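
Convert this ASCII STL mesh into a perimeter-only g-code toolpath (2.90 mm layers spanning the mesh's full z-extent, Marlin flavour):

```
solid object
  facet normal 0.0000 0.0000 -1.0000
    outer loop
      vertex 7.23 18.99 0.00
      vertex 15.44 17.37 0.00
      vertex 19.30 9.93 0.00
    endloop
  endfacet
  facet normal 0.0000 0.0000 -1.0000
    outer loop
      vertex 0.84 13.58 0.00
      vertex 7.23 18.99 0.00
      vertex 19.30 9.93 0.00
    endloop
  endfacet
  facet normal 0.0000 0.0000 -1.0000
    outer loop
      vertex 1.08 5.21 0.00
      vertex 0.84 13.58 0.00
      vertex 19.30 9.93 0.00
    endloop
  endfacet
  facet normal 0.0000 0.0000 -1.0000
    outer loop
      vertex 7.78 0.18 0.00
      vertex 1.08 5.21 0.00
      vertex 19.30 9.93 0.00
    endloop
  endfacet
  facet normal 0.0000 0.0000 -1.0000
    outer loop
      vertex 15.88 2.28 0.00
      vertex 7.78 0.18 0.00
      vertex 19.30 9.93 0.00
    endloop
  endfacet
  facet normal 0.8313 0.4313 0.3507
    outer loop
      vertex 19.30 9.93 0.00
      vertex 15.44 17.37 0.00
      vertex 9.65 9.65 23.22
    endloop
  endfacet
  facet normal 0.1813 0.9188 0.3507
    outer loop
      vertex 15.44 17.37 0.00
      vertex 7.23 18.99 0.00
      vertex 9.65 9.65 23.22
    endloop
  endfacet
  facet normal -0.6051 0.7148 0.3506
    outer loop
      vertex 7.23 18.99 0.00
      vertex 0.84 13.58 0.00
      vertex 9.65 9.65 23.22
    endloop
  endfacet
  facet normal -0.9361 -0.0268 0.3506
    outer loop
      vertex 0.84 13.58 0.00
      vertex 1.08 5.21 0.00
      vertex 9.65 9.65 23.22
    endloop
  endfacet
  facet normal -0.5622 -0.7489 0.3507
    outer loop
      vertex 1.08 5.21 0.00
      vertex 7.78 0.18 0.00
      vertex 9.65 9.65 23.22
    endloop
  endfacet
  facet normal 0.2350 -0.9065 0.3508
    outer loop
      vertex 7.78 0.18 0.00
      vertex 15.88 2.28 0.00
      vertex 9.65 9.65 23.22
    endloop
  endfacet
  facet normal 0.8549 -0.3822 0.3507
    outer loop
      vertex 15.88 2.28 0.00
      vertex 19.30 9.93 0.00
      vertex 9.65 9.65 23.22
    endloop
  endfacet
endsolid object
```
; perimeter-only toolpath
G21 ; units = mm
G90 ; absolute positioning
G28 ; home
; layer 1
G0 Z2.90
G0 X18.09 Y9.89
G1 X14.72 Y16.41
G1 X7.53 Y17.82
G1 X1.94 Y13.09
G1 X2.15 Y5.76
G1 X8.01 Y1.36
G1 X15.10 Y3.20
G1 X18.09 Y9.89
; layer 2
G0 Z5.80
G0 X16.89 Y9.86
G1 X13.99 Y15.44
G1 X7.84 Y16.66
G1 X3.04 Y12.60
G1 X3.22 Y6.32
G1 X8.25 Y2.55
G1 X14.32 Y4.12
G1 X16.89 Y9.86
; layer 3
G0 Z8.71
G0 X15.68 Y9.82
G1 X13.27 Y14.48
G1 X8.14 Y15.49
G1 X4.14 Y12.11
G1 X4.29 Y6.88
G1 X8.48 Y3.73
G1 X13.54 Y5.04
G1 X15.68 Y9.82
; layer 4
G0 Z11.61
G0 X14.48 Y9.79
G1 X12.54 Y13.51
G1 X8.44 Y14.32
G1 X5.25 Y11.62
G1 X5.37 Y7.43
G1 X8.71 Y4.92
G1 X12.77 Y5.96
G1 X14.48 Y9.79
; layer 5
G0 Z14.51
G0 X13.27 Y9.75
G1 X11.82 Y12.54
G1 X8.74 Y13.15
G1 X6.35 Y11.12
G1 X6.44 Y7.98
G1 X8.95 Y6.10
G1 X11.99 Y6.89
G1 X13.27 Y9.75
; layer 6
G0 Z17.41
G0 X12.06 Y9.72
G1 X11.10 Y11.58
G1 X9.05 Y11.98
G1 X7.45 Y10.63
G1 X7.51 Y8.54
G1 X9.18 Y7.28
G1 X11.21 Y7.81
G1 X12.06 Y9.72
; layer 7
G0 Z20.32
G0 X10.86 Y9.68
G1 X10.37 Y10.62
G1 X9.35 Y10.82
G1 X8.55 Y10.14
G1 X8.58 Y9.09
G1 X9.42 Y8.47
G1 X10.43 Y8.73
G1 X10.86 Y9.68
M2 ; end

The solid is a regular 7-sided pyramid, base circumscribed radius ≈ 9.65 mm, apex at z ≈ 23.2 mm. Slicing at Δz = 2.90 mm — 8 equal slices spanning the solid's height, so layer i sits at z = i·h/8 — gives 7 non-empty perimeters. Each is a 7-segment closed polygon; G0 lifts to the layer z and rapids to the start vertex, then G1 traces the edges. The cross-section shrinks linearly with z (the slice at the apex is degenerate and omitted).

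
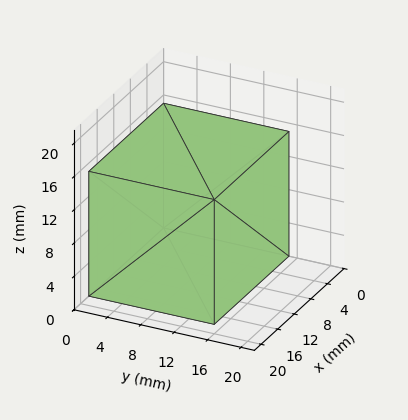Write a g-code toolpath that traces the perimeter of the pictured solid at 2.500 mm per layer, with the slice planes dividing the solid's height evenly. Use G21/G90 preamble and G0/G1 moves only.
Reading the render: the shape is a rectangular box, roughly 18 × 15 mm footprint and 15 mm tall (dimensions read to the nearest mm from the axis ticks). For the g-code, the solid's height is divided into equal slices at the stated Δz and each level perimeter traced with G1 moves after a G0 lift.

; perimeter-only toolpath
G21 ; units = mm
G90 ; absolute positioning
G28 ; home
; layer 1
G0 Z2.500
G0 X0.000 Y0.000
G1 X18.000 Y0.000
G1 X18.000 Y15.000
G1 X0.000 Y15.000
G1 X0.000 Y0.000
; layer 2
G0 Z5.000
G0 X0.000 Y0.000
G1 X18.000 Y0.000
G1 X18.000 Y15.000
G1 X0.000 Y15.000
G1 X0.000 Y0.000
; layer 3
G0 Z7.500
G0 X0.000 Y0.000
G1 X18.000 Y0.000
G1 X18.000 Y15.000
G1 X0.000 Y15.000
G1 X0.000 Y0.000
; layer 4
G0 Z10.000
G0 X0.000 Y0.000
G1 X18.000 Y0.000
G1 X18.000 Y15.000
G1 X0.000 Y15.000
G1 X0.000 Y0.000
; layer 5
G0 Z12.500
G0 X0.000 Y0.000
G1 X18.000 Y0.000
G1 X18.000 Y15.000
G1 X0.000 Y15.000
G1 X0.000 Y0.000
; layer 6
G0 Z15.000
G0 X0.000 Y0.000
G1 X18.000 Y0.000
G1 X18.000 Y15.000
G1 X0.000 Y15.000
G1 X0.000 Y0.000
M2 ; end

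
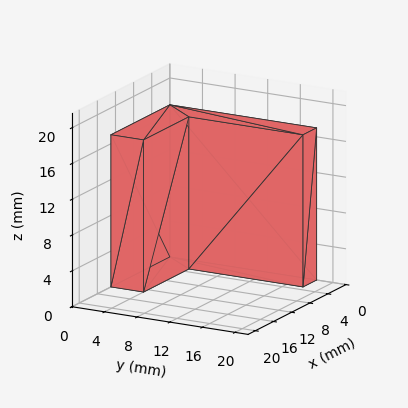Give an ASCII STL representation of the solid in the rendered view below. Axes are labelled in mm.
Reading the render: the shape is an L-shaped prism: outer 13 × 18 mm, arm thicknesses ≈ 4 mm (horizontal) and 3 mm (vertical), extruded 17 mm in z (dimensions read to the nearest mm from the axis ticks). For the STL, each face is triangulated and given an outward normal.

solid part
  facet normal 0.0000 0.0000 -1.0000
    outer loop
      vertex 13.00 4.00 0.00
      vertex 13.00 0.00 0.00
      vertex 0.00 0.00 0.00
    endloop
  endfacet
  facet normal 0.0000 0.0000 -1.0000
    outer loop
      vertex 3.00 4.00 0.00
      vertex 13.00 4.00 0.00
      vertex 0.00 0.00 0.00
    endloop
  endfacet
  facet normal 0.0000 0.0000 -1.0000
    outer loop
      vertex 3.00 18.00 0.00
      vertex 3.00 4.00 0.00
      vertex 0.00 0.00 0.00
    endloop
  endfacet
  facet normal 0.0000 0.0000 -1.0000
    outer loop
      vertex 0.00 18.00 0.00
      vertex 3.00 18.00 0.00
      vertex 0.00 0.00 0.00
    endloop
  endfacet
  facet normal 0.0000 0.0000 1.0000
    outer loop
      vertex 0.00 0.00 17.00
      vertex 13.00 0.00 17.00
      vertex 13.00 4.00 17.00
    endloop
  endfacet
  facet normal 0.0000 0.0000 1.0000
    outer loop
      vertex 0.00 0.00 17.00
      vertex 13.00 4.00 17.00
      vertex 3.00 4.00 17.00
    endloop
  endfacet
  facet normal 0.0000 0.0000 1.0000
    outer loop
      vertex 0.00 0.00 17.00
      vertex 3.00 4.00 17.00
      vertex 3.00 18.00 17.00
    endloop
  endfacet
  facet normal 0.0000 0.0000 1.0000
    outer loop
      vertex 0.00 0.00 17.00
      vertex 3.00 18.00 17.00
      vertex 0.00 18.00 17.00
    endloop
  endfacet
  facet normal 0.0000 -1.0000 0.0000
    outer loop
      vertex 0.00 0.00 0.00
      vertex 13.00 0.00 0.00
      vertex 13.00 0.00 17.00
    endloop
  endfacet
  facet normal 0.0000 -1.0000 0.0000
    outer loop
      vertex 0.00 0.00 0.00
      vertex 13.00 0.00 17.00
      vertex 0.00 0.00 17.00
    endloop
  endfacet
  facet normal 1.0000 0.0000 0.0000
    outer loop
      vertex 13.00 0.00 0.00
      vertex 13.00 4.00 0.00
      vertex 13.00 4.00 17.00
    endloop
  endfacet
  facet normal 1.0000 0.0000 0.0000
    outer loop
      vertex 13.00 0.00 0.00
      vertex 13.00 4.00 17.00
      vertex 13.00 0.00 17.00
    endloop
  endfacet
  facet normal 0.0000 1.0000 0.0000
    outer loop
      vertex 13.00 4.00 0.00
      vertex 3.00 4.00 0.00
      vertex 3.00 4.00 17.00
    endloop
  endfacet
  facet normal 0.0000 1.0000 0.0000
    outer loop
      vertex 13.00 4.00 0.00
      vertex 3.00 4.00 17.00
      vertex 13.00 4.00 17.00
    endloop
  endfacet
  facet normal 1.0000 0.0000 0.0000
    outer loop
      vertex 3.00 4.00 0.00
      vertex 3.00 18.00 0.00
      vertex 3.00 18.00 17.00
    endloop
  endfacet
  facet normal 1.0000 0.0000 0.0000
    outer loop
      vertex 3.00 4.00 0.00
      vertex 3.00 18.00 17.00
      vertex 3.00 4.00 17.00
    endloop
  endfacet
  facet normal 0.0000 1.0000 0.0000
    outer loop
      vertex 3.00 18.00 0.00
      vertex 0.00 18.00 0.00
      vertex 0.00 18.00 17.00
    endloop
  endfacet
  facet normal 0.0000 1.0000 0.0000
    outer loop
      vertex 3.00 18.00 0.00
      vertex 0.00 18.00 17.00
      vertex 3.00 18.00 17.00
    endloop
  endfacet
  facet normal -1.0000 0.0000 0.0000
    outer loop
      vertex 0.00 18.00 0.00
      vertex 0.00 0.00 0.00
      vertex 0.00 0.00 17.00
    endloop
  endfacet
  facet normal -1.0000 0.0000 0.0000
    outer loop
      vertex 0.00 18.00 0.00
      vertex 0.00 0.00 17.00
      vertex 0.00 18.00 17.00
    endloop
  endfacet
endsolid part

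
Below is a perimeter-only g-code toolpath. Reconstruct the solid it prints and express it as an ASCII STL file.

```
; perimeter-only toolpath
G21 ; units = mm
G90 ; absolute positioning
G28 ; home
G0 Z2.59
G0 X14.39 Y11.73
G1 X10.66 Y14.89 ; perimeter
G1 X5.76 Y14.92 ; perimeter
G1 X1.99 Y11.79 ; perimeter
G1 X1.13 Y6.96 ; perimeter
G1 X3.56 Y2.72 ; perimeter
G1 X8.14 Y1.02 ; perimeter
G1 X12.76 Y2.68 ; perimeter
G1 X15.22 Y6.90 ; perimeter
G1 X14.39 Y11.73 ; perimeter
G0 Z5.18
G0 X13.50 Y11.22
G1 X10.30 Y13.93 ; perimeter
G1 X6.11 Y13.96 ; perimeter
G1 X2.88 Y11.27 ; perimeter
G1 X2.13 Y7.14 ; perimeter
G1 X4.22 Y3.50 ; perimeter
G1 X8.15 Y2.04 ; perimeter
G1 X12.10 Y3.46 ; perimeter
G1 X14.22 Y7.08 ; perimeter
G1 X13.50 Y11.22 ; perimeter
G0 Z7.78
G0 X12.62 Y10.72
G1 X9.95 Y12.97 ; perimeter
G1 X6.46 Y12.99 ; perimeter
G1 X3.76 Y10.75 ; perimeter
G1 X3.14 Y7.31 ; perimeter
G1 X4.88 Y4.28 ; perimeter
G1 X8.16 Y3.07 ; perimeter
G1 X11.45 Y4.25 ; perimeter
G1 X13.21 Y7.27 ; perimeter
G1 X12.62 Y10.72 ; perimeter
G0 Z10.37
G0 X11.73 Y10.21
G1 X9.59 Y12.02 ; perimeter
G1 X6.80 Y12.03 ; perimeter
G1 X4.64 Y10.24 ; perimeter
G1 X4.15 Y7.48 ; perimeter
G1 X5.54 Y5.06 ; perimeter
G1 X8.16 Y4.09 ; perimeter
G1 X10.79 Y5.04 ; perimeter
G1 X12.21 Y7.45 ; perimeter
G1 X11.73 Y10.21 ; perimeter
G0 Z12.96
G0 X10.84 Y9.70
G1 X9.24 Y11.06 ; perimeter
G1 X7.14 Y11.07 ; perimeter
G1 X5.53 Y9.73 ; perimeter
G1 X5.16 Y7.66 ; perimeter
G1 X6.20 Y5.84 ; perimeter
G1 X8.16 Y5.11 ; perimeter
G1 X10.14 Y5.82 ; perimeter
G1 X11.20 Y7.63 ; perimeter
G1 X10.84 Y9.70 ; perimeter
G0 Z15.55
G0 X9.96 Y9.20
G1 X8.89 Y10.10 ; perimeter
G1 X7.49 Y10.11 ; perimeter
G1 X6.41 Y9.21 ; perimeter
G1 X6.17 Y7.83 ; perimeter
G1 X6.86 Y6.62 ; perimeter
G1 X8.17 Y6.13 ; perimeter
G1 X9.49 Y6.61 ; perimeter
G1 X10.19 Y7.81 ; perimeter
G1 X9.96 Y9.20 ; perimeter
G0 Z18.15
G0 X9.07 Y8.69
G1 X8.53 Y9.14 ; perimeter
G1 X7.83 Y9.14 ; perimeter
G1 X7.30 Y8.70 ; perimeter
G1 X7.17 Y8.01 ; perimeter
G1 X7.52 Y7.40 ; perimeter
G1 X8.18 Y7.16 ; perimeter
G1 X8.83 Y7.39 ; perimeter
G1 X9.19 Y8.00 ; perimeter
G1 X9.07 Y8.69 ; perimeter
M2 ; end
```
solid part
  facet normal 0.0000 0.0000 -1.0000
    outer loop
      vertex 5.42 15.88 0.00
      vertex 11.01 15.85 0.00
      vertex 15.28 12.24 0.00
    endloop
  endfacet
  facet normal 0.0000 0.0000 -1.0000
    outer loop
      vertex 1.11 12.30 0.00
      vertex 5.42 15.88 0.00
      vertex 15.28 12.24 0.00
    endloop
  endfacet
  facet normal 0.0000 0.0000 -1.0000
    outer loop
      vertex 0.12 6.79 0.00
      vertex 1.11 12.30 0.00
      vertex 15.28 12.24 0.00
    endloop
  endfacet
  facet normal 0.0000 0.0000 -1.0000
    outer loop
      vertex 2.90 1.94 0.00
      vertex 0.12 6.79 0.00
      vertex 15.28 12.24 0.00
    endloop
  endfacet
  facet normal 0.0000 0.0000 -1.0000
    outer loop
      vertex 8.14 0.00 0.00
      vertex 2.90 1.94 0.00
      vertex 15.28 12.24 0.00
    endloop
  endfacet
  facet normal 0.0000 0.0000 -1.0000
    outer loop
      vertex 13.41 1.89 0.00
      vertex 8.14 0.00 0.00
      vertex 15.28 12.24 0.00
    endloop
  endfacet
  facet normal 0.0000 0.0000 -1.0000
    outer loop
      vertex 16.23 6.72 0.00
      vertex 13.41 1.89 0.00
      vertex 15.28 12.24 0.00
    endloop
  endfacet
  facet normal 0.6054 0.7161 0.3474
    outer loop
      vertex 15.28 12.24 0.00
      vertex 11.01 15.85 0.00
      vertex 8.18 8.18 20.74
    endloop
  endfacet
  facet normal 0.0050 0.9377 0.3475
    outer loop
      vertex 11.01 15.85 0.00
      vertex 5.42 15.88 0.00
      vertex 8.18 8.18 20.74
    endloop
  endfacet
  facet normal -0.5991 0.7213 0.3475
    outer loop
      vertex 5.42 15.88 0.00
      vertex 1.11 12.30 0.00
      vertex 8.18 8.18 20.74
    endloop
  endfacet
  facet normal -0.9229 0.1658 0.3475
    outer loop
      vertex 1.11 12.30 0.00
      vertex 0.12 6.79 0.00
      vertex 8.18 8.18 20.74
    endloop
  endfacet
  facet normal -0.8135 -0.4663 0.3474
    outer loop
      vertex 0.12 6.79 0.00
      vertex 2.90 1.94 0.00
      vertex 8.18 8.18 20.74
    endloop
  endfacet
  facet normal -0.3256 -0.8794 0.3475
    outer loop
      vertex 2.90 1.94 0.00
      vertex 8.14 0.00 0.00
      vertex 8.18 8.18 20.74
    endloop
  endfacet
  facet normal 0.3165 -0.8826 0.3475
    outer loop
      vertex 8.14 0.00 0.00
      vertex 13.41 1.89 0.00
      vertex 8.18 8.18 20.74
    endloop
  endfacet
  facet normal 0.8097 -0.4728 0.3476
    outer loop
      vertex 13.41 1.89 0.00
      vertex 16.23 6.72 0.00
      vertex 8.18 8.18 20.74
    endloop
  endfacet
  facet normal 0.9241 0.1590 0.3475
    outer loop
      vertex 16.23 6.72 0.00
      vertex 15.28 12.24 0.00
      vertex 8.18 8.18 20.74
    endloop
  endfacet
endsolid part

The G0 Z moves step by Δz≈2.59 mm. The G1 loops shrink linearly with z, so the solid tapers from its base footprint up to z≈20.7. Closing with a flat bottom cap and the tapered top and triangulating gives 16 facets — a regular 9-sided pyramid, base circumscribed radius ≈ 8.18 mm, apex at z ≈ 20.7 mm.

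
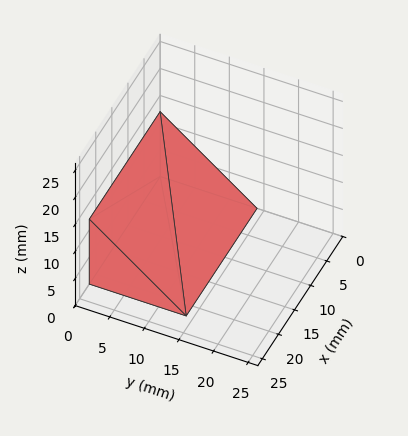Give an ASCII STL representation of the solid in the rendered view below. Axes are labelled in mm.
Reading the render: the shape is a wedge (ramp): 22 × 14 mm base, rising to 12 mm along the y=0 edge and sloping linearly to z=0 at y=14 (dimensions read to the nearest mm from the axis ticks). For the STL, each face is triangulated and given an outward normal.

solid part
  facet normal 0.0000 0.0000 -1.0000
    outer loop
      vertex 22.0 14.0 0.0
      vertex 22.0 0.0 0.0
      vertex 0.0 0.0 0.0
    endloop
  endfacet
  facet normal 0.0000 0.0000 -1.0000
    outer loop
      vertex 0.0 14.0 0.0
      vertex 22.0 14.0 0.0
      vertex 0.0 0.0 0.0
    endloop
  endfacet
  facet normal 0.0000 -1.0000 0.0000
    outer loop
      vertex 0.0 0.0 0.0
      vertex 22.0 0.0 0.0
      vertex 22.0 0.0 12.0
    endloop
  endfacet
  facet normal 0.0000 -1.0000 0.0000
    outer loop
      vertex 0.0 0.0 0.0
      vertex 22.0 0.0 12.0
      vertex 0.0 0.0 12.0
    endloop
  endfacet
  facet normal 0.0000 0.6508 0.7593
    outer loop
      vertex 0.0 0.0 12.0
      vertex 22.0 0.0 12.0
      vertex 22.0 14.0 0.0
    endloop
  endfacet
  facet normal 0.0000 0.6508 0.7593
    outer loop
      vertex 0.0 0.0 12.0
      vertex 22.0 14.0 0.0
      vertex 0.0 14.0 0.0
    endloop
  endfacet
  facet normal -1.0000 0.0000 0.0000
    outer loop
      vertex 0.0 0.0 12.0
      vertex 0.0 14.0 0.0
      vertex 0.0 0.0 0.0
    endloop
  endfacet
  facet normal 1.0000 0.0000 0.0000
    outer loop
      vertex 22.0 0.0 0.0
      vertex 22.0 14.0 0.0
      vertex 22.0 0.0 12.0
    endloop
  endfacet
endsolid part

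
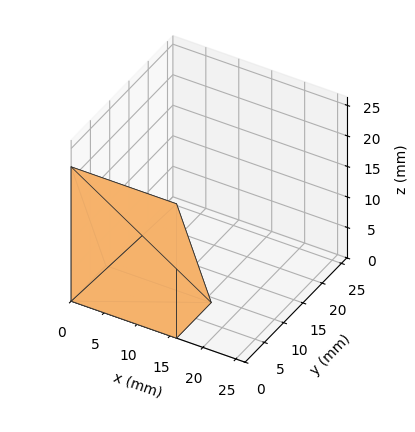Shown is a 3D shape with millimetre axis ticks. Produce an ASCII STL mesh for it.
Reading the render: the shape is a wedge (ramp): 16 × 9 mm base, rising to 22 mm along the y=0 edge and sloping linearly to z=0 at y=9 (dimensions read to the nearest mm from the axis ticks). For the STL, each face is triangulated and given an outward normal.

solid part
  facet normal 0.0000 0.0000 -1.0000
    outer loop
      vertex 16.00 9.00 0.00
      vertex 16.00 0.00 0.00
      vertex 0.00 0.00 0.00
    endloop
  endfacet
  facet normal 0.0000 0.0000 -1.0000
    outer loop
      vertex 0.00 9.00 0.00
      vertex 16.00 9.00 0.00
      vertex 0.00 0.00 0.00
    endloop
  endfacet
  facet normal 0.0000 -1.0000 0.0000
    outer loop
      vertex 0.00 0.00 0.00
      vertex 16.00 0.00 0.00
      vertex 16.00 0.00 22.00
    endloop
  endfacet
  facet normal 0.0000 -1.0000 0.0000
    outer loop
      vertex 0.00 0.00 0.00
      vertex 16.00 0.00 22.00
      vertex 0.00 0.00 22.00
    endloop
  endfacet
  facet normal 0.0000 0.9255 0.3786
    outer loop
      vertex 0.00 0.00 22.00
      vertex 16.00 0.00 22.00
      vertex 16.00 9.00 0.00
    endloop
  endfacet
  facet normal 0.0000 0.9255 0.3786
    outer loop
      vertex 0.00 0.00 22.00
      vertex 16.00 9.00 0.00
      vertex 0.00 9.00 0.00
    endloop
  endfacet
  facet normal -1.0000 0.0000 0.0000
    outer loop
      vertex 0.00 0.00 22.00
      vertex 0.00 9.00 0.00
      vertex 0.00 0.00 0.00
    endloop
  endfacet
  facet normal 1.0000 0.0000 0.0000
    outer loop
      vertex 16.00 0.00 0.00
      vertex 16.00 9.00 0.00
      vertex 16.00 0.00 22.00
    endloop
  endfacet
endsolid part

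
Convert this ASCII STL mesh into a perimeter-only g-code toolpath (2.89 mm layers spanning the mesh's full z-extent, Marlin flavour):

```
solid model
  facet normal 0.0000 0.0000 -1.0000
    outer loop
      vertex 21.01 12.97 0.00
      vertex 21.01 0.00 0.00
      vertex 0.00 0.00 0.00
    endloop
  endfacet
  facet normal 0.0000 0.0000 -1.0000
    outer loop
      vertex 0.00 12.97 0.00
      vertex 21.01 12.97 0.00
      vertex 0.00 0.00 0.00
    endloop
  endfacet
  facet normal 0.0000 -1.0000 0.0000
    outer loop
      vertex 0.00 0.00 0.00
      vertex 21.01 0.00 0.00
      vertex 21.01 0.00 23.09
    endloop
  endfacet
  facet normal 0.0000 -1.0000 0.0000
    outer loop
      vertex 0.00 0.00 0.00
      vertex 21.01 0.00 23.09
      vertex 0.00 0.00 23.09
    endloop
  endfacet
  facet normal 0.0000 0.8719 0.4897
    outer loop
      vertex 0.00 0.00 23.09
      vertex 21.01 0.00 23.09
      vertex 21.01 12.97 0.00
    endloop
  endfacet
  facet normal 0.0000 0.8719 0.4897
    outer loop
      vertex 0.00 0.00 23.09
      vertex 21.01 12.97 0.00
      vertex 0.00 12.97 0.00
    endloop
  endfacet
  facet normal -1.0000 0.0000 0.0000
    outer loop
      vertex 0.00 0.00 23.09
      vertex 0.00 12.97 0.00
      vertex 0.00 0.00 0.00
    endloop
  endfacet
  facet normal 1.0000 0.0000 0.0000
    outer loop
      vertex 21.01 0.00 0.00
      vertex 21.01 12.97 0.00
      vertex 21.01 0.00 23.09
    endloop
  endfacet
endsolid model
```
; perimeter-only toolpath
G21 ; units = mm
G90 ; absolute positioning
G28 ; home
; layer 1
G0 Z2.89
G0 X0.00 Y0.00
G1 X21.01 Y0.00
G1 X21.01 Y11.35
G1 X0.00 Y11.35
G1 X0.00 Y0.00
; layer 2
G0 Z5.77
G0 X0.00 Y0.00
G1 X21.01 Y0.00
G1 X21.01 Y9.73
G1 X0.00 Y9.73
G1 X0.00 Y0.00
; layer 3
G0 Z8.66
G0 X0.00 Y0.00
G1 X21.01 Y0.00
G1 X21.01 Y8.11
G1 X0.00 Y8.11
G1 X0.00 Y0.00
; layer 4
G0 Z11.54
G0 X0.00 Y0.00
G1 X21.01 Y0.00
G1 X21.01 Y6.49
G1 X0.00 Y6.49
G1 X0.00 Y0.00
; layer 5
G0 Z14.43
G0 X0.00 Y0.00
G1 X21.01 Y0.00
G1 X21.01 Y4.86
G1 X0.00 Y4.86
G1 X0.00 Y0.00
; layer 6
G0 Z17.32
G0 X0.00 Y0.00
G1 X21.01 Y0.00
G1 X21.01 Y3.24
G1 X0.00 Y3.24
G1 X0.00 Y0.00
; layer 7
G0 Z20.20
G0 X0.00 Y0.00
G1 X21.01 Y0.00
G1 X21.01 Y1.62
G1 X0.00 Y1.62
G1 X0.00 Y0.00
M2 ; end

The solid is a wedge (ramp): 21 × 13 mm base, rising to 23.1 mm along the y=0 edge and sloping linearly to z=0 at y=13. Slicing at Δz = 2.89 mm — 8 equal slices spanning the solid's height, so layer i sits at z = i·h/8 — gives 7 non-empty perimeters. Each is a 4-segment closed polygon; G0 lifts to the layer z and rapids to the start vertex, then G1 traces the edges. The cross-section shrinks linearly with z (the slice at the apex is degenerate and omitted).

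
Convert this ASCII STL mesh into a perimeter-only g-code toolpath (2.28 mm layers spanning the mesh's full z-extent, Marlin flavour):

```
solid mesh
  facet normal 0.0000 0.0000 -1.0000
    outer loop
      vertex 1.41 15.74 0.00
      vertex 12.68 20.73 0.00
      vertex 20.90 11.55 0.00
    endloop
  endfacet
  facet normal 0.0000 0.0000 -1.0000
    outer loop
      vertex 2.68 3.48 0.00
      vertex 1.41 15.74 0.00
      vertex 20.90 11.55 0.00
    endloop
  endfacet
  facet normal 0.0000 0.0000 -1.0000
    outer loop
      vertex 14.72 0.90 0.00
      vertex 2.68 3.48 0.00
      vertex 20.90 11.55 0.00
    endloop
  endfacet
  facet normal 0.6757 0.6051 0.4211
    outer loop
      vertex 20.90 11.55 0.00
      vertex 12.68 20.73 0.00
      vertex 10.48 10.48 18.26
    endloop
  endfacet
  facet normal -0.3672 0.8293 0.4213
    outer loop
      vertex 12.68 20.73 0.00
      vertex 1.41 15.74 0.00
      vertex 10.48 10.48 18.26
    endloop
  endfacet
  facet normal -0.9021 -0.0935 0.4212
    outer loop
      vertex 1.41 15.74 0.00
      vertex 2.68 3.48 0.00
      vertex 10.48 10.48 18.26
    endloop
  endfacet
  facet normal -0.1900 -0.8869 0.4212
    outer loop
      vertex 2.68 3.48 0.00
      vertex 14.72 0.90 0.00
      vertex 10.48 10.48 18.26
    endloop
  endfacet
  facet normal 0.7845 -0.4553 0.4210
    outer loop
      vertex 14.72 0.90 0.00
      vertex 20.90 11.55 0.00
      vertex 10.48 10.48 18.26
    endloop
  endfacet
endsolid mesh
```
; perimeter-only toolpath
G21 ; units = mm
G90 ; absolute positioning
G28 ; home
; layer 1
G0 Z2.28
G0 X19.60 Y11.42
G1 X12.40 Y19.45
G1 X2.54 Y15.08
G1 X3.66 Y4.36
G1 X14.19 Y2.10
G1 X19.60 Y11.42
; layer 2
G0 Z4.57
G0 X18.29 Y11.28
G1 X12.13 Y18.17
G1 X3.68 Y14.43
G1 X4.63 Y5.23
G1 X13.66 Y3.29
G1 X18.29 Y11.28
; layer 3
G0 Z6.85
G0 X16.99 Y11.15
G1 X11.86 Y16.89
G1 X4.81 Y13.77
G1 X5.61 Y6.11
G1 X13.13 Y4.49
G1 X16.99 Y11.15
; layer 4
G0 Z9.13
G0 X15.69 Y11.02
G1 X11.58 Y15.61
G1 X5.95 Y13.11
G1 X6.58 Y6.98
G1 X12.60 Y5.69
G1 X15.69 Y11.02
; layer 5
G0 Z11.41
G0 X14.39 Y10.88
G1 X11.30 Y14.32
G1 X7.08 Y12.45
G1 X7.56 Y7.86
G1 X12.07 Y6.89
G1 X14.39 Y10.88
; layer 6
G0 Z13.70
G0 X13.09 Y10.75
G1 X11.03 Y13.04
G1 X8.21 Y11.79
G1 X8.53 Y8.73
G1 X11.54 Y8.09
G1 X13.09 Y10.75
; layer 7
G0 Z15.98
G0 X11.78 Y10.61
G1 X10.75 Y11.76
G1 X9.35 Y11.14
G1 X9.51 Y9.61
G1 X11.01 Y9.28
G1 X11.78 Y10.61
M2 ; end

The solid is a regular 5-sided pyramid, base circumscribed radius ≈ 10.5 mm, apex at z ≈ 18.3 mm. Slicing at Δz = 2.28 mm — 8 equal slices spanning the solid's height, so layer i sits at z = i·h/8 — gives 7 non-empty perimeters. Each is a 5-segment closed polygon; G0 lifts to the layer z and rapids to the start vertex, then G1 traces the edges. The cross-section shrinks linearly with z (the slice at the apex is degenerate and omitted).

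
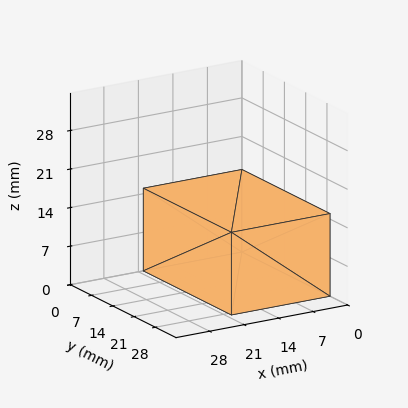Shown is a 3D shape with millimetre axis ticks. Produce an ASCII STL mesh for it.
Reading the render: the shape is a rectangular box, roughly 20 × 29 mm footprint and 15 mm tall (dimensions read to the nearest mm from the axis ticks). For the STL, each face is triangulated and given an outward normal.

solid part
  facet normal 0.0000 0.0000 -1.0000
    outer loop
      vertex 20.000 29.000 0.000
      vertex 20.000 0.000 0.000
      vertex 0.000 0.000 0.000
    endloop
  endfacet
  facet normal 0.0000 0.0000 -1.0000
    outer loop
      vertex 0.000 29.000 0.000
      vertex 20.000 29.000 0.000
      vertex 0.000 0.000 0.000
    endloop
  endfacet
  facet normal 0.0000 0.0000 1.0000
    outer loop
      vertex 0.000 0.000 15.000
      vertex 20.000 0.000 15.000
      vertex 20.000 29.000 15.000
    endloop
  endfacet
  facet normal 0.0000 0.0000 1.0000
    outer loop
      vertex 0.000 0.000 15.000
      vertex 20.000 29.000 15.000
      vertex 0.000 29.000 15.000
    endloop
  endfacet
  facet normal 0.0000 -1.0000 0.0000
    outer loop
      vertex 0.000 0.000 0.000
      vertex 20.000 0.000 0.000
      vertex 20.000 0.000 15.000
    endloop
  endfacet
  facet normal 0.0000 -1.0000 0.0000
    outer loop
      vertex 0.000 0.000 0.000
      vertex 20.000 0.000 15.000
      vertex 0.000 0.000 15.000
    endloop
  endfacet
  facet normal 0.0000 1.0000 0.0000
    outer loop
      vertex 20.000 29.000 15.000
      vertex 20.000 29.000 0.000
      vertex 0.000 29.000 0.000
    endloop
  endfacet
  facet normal 0.0000 1.0000 0.0000
    outer loop
      vertex 0.000 29.000 15.000
      vertex 20.000 29.000 15.000
      vertex 0.000 29.000 0.000
    endloop
  endfacet
  facet normal -1.0000 0.0000 0.0000
    outer loop
      vertex 0.000 29.000 15.000
      vertex 0.000 29.000 0.000
      vertex 0.000 0.000 0.000
    endloop
  endfacet
  facet normal -1.0000 0.0000 0.0000
    outer loop
      vertex 0.000 0.000 15.000
      vertex 0.000 29.000 15.000
      vertex 0.000 0.000 0.000
    endloop
  endfacet
  facet normal 1.0000 0.0000 0.0000
    outer loop
      vertex 20.000 0.000 0.000
      vertex 20.000 29.000 0.000
      vertex 20.000 29.000 15.000
    endloop
  endfacet
  facet normal 1.0000 0.0000 0.0000
    outer loop
      vertex 20.000 0.000 0.000
      vertex 20.000 29.000 15.000
      vertex 20.000 0.000 15.000
    endloop
  endfacet
endsolid part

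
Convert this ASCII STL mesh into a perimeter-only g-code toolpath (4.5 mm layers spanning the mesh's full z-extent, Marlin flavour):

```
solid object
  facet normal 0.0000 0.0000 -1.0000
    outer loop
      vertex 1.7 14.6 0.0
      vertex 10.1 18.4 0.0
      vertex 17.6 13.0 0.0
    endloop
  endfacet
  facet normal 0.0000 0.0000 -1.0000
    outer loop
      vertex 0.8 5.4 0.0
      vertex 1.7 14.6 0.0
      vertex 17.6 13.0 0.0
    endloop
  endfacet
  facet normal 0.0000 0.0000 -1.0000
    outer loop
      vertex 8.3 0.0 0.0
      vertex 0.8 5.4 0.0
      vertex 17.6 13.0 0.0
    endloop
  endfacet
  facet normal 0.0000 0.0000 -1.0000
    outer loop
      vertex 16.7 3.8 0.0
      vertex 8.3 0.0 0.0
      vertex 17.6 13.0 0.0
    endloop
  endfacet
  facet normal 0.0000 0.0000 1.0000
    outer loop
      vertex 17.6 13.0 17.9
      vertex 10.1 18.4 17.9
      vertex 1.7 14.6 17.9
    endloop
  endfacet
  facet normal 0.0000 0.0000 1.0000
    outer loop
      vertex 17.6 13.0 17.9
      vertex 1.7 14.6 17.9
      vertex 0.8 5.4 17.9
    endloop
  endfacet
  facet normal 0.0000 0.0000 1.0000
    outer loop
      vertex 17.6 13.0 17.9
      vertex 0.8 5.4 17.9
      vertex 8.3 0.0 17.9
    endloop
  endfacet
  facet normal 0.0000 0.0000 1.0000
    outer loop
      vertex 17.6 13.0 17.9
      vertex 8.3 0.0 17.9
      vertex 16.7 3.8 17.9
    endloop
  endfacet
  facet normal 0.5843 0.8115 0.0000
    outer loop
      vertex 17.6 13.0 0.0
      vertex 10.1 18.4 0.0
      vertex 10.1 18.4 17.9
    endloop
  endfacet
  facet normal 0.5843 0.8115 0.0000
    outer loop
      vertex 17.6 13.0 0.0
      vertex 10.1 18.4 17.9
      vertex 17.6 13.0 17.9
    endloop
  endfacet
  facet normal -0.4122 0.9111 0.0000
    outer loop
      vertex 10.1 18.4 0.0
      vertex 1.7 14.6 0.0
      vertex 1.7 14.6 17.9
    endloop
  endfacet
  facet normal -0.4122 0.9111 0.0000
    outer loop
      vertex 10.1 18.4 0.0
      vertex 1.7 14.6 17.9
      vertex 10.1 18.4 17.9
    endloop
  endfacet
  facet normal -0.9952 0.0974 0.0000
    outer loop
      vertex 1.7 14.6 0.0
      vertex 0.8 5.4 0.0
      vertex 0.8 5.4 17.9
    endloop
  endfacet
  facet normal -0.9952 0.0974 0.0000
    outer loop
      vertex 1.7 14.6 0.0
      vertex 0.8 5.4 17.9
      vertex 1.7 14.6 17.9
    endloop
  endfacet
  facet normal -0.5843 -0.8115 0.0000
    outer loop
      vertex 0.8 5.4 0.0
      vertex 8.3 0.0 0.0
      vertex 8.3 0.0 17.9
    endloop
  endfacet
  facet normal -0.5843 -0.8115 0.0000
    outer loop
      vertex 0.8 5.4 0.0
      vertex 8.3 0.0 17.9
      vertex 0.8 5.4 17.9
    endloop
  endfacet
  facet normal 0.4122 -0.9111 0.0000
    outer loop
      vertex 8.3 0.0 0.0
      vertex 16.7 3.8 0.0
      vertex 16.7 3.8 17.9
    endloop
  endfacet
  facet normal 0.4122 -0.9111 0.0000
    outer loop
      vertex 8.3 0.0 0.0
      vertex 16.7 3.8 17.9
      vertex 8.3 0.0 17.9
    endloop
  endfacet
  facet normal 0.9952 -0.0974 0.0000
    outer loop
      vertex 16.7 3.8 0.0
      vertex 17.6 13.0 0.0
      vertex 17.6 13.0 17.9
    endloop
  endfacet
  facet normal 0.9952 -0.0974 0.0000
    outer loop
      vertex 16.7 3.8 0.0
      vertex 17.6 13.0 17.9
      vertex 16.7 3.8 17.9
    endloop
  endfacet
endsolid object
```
; perimeter-only toolpath
G21 ; units = mm
G90 ; absolute positioning
G28 ; home
; layer 1
G0 Z4.5
G0 X17.6 Y13.0
G1 X10.1 Y18.4
G1 X1.7 Y14.6
G1 X0.8 Y5.4
G1 X8.3 Y0.0
G1 X16.7 Y3.8
G1 X17.6 Y13.0
; layer 2
G0 Z8.9
G0 X17.6 Y13.0
G1 X10.1 Y18.4
G1 X1.7 Y14.6
G1 X0.8 Y5.4
G1 X8.3 Y0.0
G1 X16.7 Y3.8
G1 X17.6 Y13.0
; layer 3
G0 Z13.4
G0 X17.6 Y13.0
G1 X10.1 Y18.4
G1 X1.7 Y14.6
G1 X0.8 Y5.4
G1 X8.3 Y0.0
G1 X16.7 Y3.8
G1 X17.6 Y13.0
; layer 4
G0 Z17.9
G0 X17.6 Y13.0
G1 X10.1 Y18.4
G1 X1.7 Y14.6
G1 X0.8 Y5.4
G1 X8.3 Y0.0
G1 X16.7 Y3.8
G1 X17.6 Y13.0
M2 ; end

The solid is a regular 6-sided prism (a cylinder approximated with 6 flat sides), circumscribed radius ≈ 9.2 mm, height ≈ 17.9 mm. Slicing at Δz = 4.5 mm — 4 equal slices spanning the solid's height, so layer i sits at z = i·h/4 — gives 4 non-empty perimeters. Each is a 6-segment closed polygon; G0 lifts to the layer z and rapids to the start vertex, then G1 traces the edges.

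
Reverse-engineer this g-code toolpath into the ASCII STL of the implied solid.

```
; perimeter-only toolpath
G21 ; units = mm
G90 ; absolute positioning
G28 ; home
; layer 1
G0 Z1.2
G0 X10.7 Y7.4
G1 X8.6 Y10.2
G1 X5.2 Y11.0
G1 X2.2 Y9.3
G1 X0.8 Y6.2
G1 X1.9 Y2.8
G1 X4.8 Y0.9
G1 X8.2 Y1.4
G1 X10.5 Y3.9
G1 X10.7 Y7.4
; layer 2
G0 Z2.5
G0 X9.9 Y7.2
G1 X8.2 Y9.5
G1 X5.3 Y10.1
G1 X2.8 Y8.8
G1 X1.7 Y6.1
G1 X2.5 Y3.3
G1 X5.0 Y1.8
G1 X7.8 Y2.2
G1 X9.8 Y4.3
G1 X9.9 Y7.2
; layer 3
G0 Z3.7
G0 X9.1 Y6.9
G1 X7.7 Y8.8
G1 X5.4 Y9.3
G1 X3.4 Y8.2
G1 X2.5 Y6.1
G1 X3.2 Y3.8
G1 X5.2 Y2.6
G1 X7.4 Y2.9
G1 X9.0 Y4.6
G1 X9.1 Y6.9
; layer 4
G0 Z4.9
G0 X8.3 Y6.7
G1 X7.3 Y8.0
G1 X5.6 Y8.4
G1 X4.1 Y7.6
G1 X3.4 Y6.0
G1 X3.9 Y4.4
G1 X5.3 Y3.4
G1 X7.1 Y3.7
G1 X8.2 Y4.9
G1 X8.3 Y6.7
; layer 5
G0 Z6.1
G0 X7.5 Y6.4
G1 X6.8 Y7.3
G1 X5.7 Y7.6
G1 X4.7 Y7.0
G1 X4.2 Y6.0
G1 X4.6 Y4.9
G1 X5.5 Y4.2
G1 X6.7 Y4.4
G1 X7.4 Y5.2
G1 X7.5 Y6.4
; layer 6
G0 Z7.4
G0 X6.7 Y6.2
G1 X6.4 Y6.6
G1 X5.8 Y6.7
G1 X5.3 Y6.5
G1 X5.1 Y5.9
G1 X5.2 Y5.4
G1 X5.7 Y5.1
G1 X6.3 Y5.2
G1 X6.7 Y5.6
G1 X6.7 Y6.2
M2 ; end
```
solid part
  facet normal 0.0000 0.0000 -1.0000
    outer loop
      vertex 5.1 11.8 0.0
      vertex 9.1 10.9 0.0
      vertex 11.5 7.7 0.0
    endloop
  endfacet
  facet normal 0.0000 0.0000 -1.0000
    outer loop
      vertex 1.6 9.9 0.0
      vertex 5.1 11.8 0.0
      vertex 11.5 7.7 0.0
    endloop
  endfacet
  facet normal 0.0000 0.0000 -1.0000
    outer loop
      vertex 0.0 6.2 0.0
      vertex 1.6 9.9 0.0
      vertex 11.5 7.7 0.0
    endloop
  endfacet
  facet normal 0.0000 0.0000 -1.0000
    outer loop
      vertex 1.2 2.3 0.0
      vertex 0.0 6.2 0.0
      vertex 11.5 7.7 0.0
    endloop
  endfacet
  facet normal 0.0000 0.0000 -1.0000
    outer loop
      vertex 4.6 0.1 0.0
      vertex 1.2 2.3 0.0
      vertex 11.5 7.7 0.0
    endloop
  endfacet
  facet normal 0.0000 0.0000 -1.0000
    outer loop
      vertex 8.6 0.7 0.0
      vertex 4.6 0.1 0.0
      vertex 11.5 7.7 0.0
    endloop
  endfacet
  facet normal 0.0000 0.0000 -1.0000
    outer loop
      vertex 11.3 3.6 0.0
      vertex 8.6 0.7 0.0
      vertex 11.5 7.7 0.0
    endloop
  endfacet
  facet normal 0.6718 0.5039 0.5429
    outer loop
      vertex 11.5 7.7 0.0
      vertex 9.1 10.9 0.0
      vertex 5.9 5.9 8.6
    endloop
  endfacet
  facet normal 0.1841 0.8184 0.5443
    outer loop
      vertex 9.1 10.9 0.0
      vertex 5.1 11.8 0.0
      vertex 5.9 5.9 8.6
    endloop
  endfacet
  facet normal -0.4005 0.7378 0.5434
    outer loop
      vertex 5.1 11.8 0.0
      vertex 1.6 9.9 0.0
      vertex 5.9 5.9 8.6
    endloop
  endfacet
  facet normal -0.7718 0.3338 0.5412
    outer loop
      vertex 1.6 9.9 0.0
      vertex 0.0 6.2 0.0
      vertex 5.9 5.9 8.6
    endloop
  endfacet
  facet normal -0.8030 -0.2471 0.5423
    outer loop
      vertex 0.0 6.2 0.0
      vertex 1.2 2.3 0.0
      vertex 5.9 5.9 8.6
    endloop
  endfacet
  facet normal -0.4558 -0.7045 0.5440
    outer loop
      vertex 1.2 2.3 0.0
      vertex 4.6 0.1 0.0
      vertex 5.9 5.9 8.6
    endloop
  endfacet
  facet normal 0.1247 -0.8312 0.5418
    outer loop
      vertex 4.6 0.1 0.0
      vertex 8.6 0.7 0.0
      vertex 5.9 5.9 8.6
    endloop
  endfacet
  facet normal 0.6159 -0.5735 0.5401
    outer loop
      vertex 8.6 0.7 0.0
      vertex 11.3 3.6 0.0
      vertex 5.9 5.9 8.6
    endloop
  endfacet
  facet normal 0.8412 -0.0410 0.5392
    outer loop
      vertex 11.3 3.6 0.0
      vertex 11.5 7.7 0.0
      vertex 5.9 5.9 8.6
    endloop
  endfacet
endsolid part

The G0 Z moves step by Δz≈1.2 mm. The G1 loops shrink linearly with z, so the solid tapers from its base footprint up to z≈8.6. Closing with a flat bottom cap and the tapered top and triangulating gives 16 facets — a regular 9-sided pyramid, base circumscribed radius ≈ 5.9 mm, apex at z ≈ 8.6 mm.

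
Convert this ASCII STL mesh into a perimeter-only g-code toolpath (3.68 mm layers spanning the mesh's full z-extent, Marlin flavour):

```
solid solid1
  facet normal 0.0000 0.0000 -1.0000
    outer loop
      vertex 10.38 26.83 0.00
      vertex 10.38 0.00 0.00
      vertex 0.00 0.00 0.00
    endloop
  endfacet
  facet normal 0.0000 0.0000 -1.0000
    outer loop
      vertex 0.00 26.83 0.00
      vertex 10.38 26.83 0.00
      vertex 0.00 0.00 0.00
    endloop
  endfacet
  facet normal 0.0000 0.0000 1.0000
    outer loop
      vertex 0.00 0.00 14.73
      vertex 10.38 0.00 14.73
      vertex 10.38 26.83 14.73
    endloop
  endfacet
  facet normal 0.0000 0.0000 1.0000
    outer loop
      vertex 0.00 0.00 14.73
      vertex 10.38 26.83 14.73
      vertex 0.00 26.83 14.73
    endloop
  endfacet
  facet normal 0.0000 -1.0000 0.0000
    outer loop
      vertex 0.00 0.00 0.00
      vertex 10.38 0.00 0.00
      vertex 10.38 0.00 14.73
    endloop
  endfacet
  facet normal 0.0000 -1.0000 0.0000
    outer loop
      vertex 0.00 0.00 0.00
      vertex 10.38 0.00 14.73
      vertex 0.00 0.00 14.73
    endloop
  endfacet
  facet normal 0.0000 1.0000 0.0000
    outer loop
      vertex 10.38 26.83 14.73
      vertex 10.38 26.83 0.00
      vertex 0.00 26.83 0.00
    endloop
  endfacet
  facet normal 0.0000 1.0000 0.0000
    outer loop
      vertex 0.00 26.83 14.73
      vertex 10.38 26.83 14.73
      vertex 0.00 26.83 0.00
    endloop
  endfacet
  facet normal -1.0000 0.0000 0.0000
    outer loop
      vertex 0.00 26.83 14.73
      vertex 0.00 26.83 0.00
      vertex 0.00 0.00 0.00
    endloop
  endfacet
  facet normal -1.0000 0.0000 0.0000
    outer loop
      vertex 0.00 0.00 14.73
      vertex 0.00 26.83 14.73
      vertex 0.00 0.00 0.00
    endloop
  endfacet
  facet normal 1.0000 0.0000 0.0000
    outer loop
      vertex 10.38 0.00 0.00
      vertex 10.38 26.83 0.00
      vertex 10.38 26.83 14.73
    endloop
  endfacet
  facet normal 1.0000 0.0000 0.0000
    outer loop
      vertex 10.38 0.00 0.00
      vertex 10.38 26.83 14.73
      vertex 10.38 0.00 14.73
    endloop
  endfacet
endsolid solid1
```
; perimeter-only toolpath
G21 ; units = mm
G90 ; absolute positioning
G28 ; home
; layer 1
G0 Z3.68
G0 X0.00 Y0.00
G1 X10.38 Y0.00
G1 X10.38 Y26.83
G1 X0.00 Y26.83
G1 X0.00 Y0.00
; layer 2
G0 Z7.37
G0 X0.00 Y0.00
G1 X10.38 Y0.00
G1 X10.38 Y26.83
G1 X0.00 Y26.83
G1 X0.00 Y0.00
; layer 3
G0 Z11.05
G0 X0.00 Y0.00
G1 X10.38 Y0.00
G1 X10.38 Y26.83
G1 X0.00 Y26.83
G1 X0.00 Y0.00
; layer 4
G0 Z14.73
G0 X0.00 Y0.00
G1 X10.38 Y0.00
G1 X10.38 Y26.83
G1 X0.00 Y26.83
G1 X0.00 Y0.00
M2 ; end

The solid is a rectangular box, roughly 10.4 × 26.8 mm footprint and 14.7 mm tall. Slicing at Δz = 3.68 mm — 4 equal slices spanning the solid's height, so layer i sits at z = i·h/4 — gives 4 non-empty perimeters. Each is a 4-segment closed polygon; G0 lifts to the layer z and rapids to the start vertex, then G1 traces the edges.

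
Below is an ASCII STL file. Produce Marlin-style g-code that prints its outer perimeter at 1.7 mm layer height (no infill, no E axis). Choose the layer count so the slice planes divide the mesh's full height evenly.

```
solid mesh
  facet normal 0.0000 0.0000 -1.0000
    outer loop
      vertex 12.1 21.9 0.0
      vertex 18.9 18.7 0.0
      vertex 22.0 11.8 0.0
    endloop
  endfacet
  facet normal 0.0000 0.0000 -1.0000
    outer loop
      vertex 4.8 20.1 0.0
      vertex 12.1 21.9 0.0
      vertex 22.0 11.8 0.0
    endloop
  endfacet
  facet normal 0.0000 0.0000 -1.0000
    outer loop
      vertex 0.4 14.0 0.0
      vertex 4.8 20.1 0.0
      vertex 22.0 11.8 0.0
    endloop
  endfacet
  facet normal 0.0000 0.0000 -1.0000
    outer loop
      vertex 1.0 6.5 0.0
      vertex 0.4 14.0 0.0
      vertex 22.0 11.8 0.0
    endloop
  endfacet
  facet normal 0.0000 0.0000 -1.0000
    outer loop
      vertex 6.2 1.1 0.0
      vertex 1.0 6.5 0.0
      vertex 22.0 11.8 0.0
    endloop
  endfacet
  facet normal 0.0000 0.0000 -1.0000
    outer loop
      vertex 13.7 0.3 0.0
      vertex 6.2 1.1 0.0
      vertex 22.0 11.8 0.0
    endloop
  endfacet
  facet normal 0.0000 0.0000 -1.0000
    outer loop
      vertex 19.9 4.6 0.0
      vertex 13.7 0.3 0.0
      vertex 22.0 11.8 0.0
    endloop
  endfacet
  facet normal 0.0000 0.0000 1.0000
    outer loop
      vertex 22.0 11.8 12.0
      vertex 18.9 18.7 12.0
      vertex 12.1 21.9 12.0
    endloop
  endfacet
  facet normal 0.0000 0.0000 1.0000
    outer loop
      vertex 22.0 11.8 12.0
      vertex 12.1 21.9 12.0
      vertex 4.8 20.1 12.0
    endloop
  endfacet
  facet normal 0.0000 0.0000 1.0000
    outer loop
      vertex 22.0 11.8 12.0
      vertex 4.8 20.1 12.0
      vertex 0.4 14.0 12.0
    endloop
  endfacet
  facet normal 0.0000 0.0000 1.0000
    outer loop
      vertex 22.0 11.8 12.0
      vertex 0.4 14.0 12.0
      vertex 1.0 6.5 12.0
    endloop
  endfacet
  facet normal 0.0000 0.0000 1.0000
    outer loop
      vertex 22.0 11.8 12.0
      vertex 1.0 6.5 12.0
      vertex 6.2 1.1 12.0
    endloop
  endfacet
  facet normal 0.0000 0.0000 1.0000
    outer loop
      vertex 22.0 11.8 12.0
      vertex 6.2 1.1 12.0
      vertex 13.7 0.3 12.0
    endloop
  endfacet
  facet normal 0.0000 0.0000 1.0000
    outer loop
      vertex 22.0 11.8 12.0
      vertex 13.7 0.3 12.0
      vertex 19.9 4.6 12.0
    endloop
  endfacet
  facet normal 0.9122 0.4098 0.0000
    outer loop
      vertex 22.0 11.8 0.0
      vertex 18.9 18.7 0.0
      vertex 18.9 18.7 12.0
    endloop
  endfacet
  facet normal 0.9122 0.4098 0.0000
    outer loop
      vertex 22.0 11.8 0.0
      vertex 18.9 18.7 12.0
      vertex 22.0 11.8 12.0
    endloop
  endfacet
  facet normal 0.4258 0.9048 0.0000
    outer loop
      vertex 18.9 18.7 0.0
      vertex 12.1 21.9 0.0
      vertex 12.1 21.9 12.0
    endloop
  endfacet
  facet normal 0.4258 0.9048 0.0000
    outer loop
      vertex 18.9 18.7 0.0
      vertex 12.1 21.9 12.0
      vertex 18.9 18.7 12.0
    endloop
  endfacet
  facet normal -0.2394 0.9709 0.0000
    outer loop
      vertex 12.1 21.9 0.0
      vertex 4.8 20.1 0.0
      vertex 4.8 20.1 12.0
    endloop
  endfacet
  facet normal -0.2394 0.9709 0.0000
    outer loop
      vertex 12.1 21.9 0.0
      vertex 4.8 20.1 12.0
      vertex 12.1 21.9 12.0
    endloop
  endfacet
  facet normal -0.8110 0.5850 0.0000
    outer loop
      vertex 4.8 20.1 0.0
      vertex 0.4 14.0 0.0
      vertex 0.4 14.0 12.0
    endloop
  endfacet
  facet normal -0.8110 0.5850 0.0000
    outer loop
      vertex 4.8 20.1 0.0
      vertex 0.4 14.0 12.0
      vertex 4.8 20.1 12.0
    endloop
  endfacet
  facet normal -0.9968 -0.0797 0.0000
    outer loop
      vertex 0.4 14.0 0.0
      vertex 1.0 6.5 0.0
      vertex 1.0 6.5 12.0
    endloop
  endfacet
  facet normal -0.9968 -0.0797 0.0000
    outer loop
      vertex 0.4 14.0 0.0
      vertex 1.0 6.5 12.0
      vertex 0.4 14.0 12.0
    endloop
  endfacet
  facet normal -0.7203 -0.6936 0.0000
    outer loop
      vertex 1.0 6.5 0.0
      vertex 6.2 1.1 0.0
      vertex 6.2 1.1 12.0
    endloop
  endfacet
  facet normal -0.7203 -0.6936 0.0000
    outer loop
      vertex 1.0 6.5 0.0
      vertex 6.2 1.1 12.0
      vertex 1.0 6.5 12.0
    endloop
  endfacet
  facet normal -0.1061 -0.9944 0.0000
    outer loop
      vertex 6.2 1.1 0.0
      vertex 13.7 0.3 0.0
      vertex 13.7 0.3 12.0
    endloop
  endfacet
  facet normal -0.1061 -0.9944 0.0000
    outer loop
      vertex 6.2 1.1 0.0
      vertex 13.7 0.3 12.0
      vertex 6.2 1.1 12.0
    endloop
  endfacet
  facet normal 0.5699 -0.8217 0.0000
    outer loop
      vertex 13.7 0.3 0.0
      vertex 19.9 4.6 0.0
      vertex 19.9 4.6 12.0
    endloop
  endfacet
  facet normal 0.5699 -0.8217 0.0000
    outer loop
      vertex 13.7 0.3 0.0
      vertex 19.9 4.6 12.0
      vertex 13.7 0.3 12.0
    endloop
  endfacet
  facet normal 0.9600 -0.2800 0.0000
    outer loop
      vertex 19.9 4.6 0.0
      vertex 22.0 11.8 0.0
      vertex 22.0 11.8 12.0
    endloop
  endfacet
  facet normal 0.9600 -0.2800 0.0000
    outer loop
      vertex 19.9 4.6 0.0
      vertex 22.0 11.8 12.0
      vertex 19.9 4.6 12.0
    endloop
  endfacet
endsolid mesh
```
; perimeter-only toolpath
G21 ; units = mm
G90 ; absolute positioning
G28 ; home
; layer 1
G0 Z1.7
G0 X22.0 Y11.8
G1 X18.9 Y18.7
G1 X12.1 Y21.9
G1 X4.8 Y20.1
G1 X0.4 Y14.0
G1 X1.0 Y6.5
G1 X6.2 Y1.1
G1 X13.7 Y0.3
G1 X19.9 Y4.6
G1 X22.0 Y11.8
; layer 2
G0 Z3.4
G0 X22.0 Y11.8
G1 X18.9 Y18.7
G1 X12.1 Y21.9
G1 X4.8 Y20.1
G1 X0.4 Y14.0
G1 X1.0 Y6.5
G1 X6.2 Y1.1
G1 X13.7 Y0.3
G1 X19.9 Y4.6
G1 X22.0 Y11.8
; layer 3
G0 Z5.1
G0 X22.0 Y11.8
G1 X18.9 Y18.7
G1 X12.1 Y21.9
G1 X4.8 Y20.1
G1 X0.4 Y14.0
G1 X1.0 Y6.5
G1 X6.2 Y1.1
G1 X13.7 Y0.3
G1 X19.9 Y4.6
G1 X22.0 Y11.8
; layer 4
G0 Z6.9
G0 X22.0 Y11.8
G1 X18.9 Y18.7
G1 X12.1 Y21.9
G1 X4.8 Y20.1
G1 X0.4 Y14.0
G1 X1.0 Y6.5
G1 X6.2 Y1.1
G1 X13.7 Y0.3
G1 X19.9 Y4.6
G1 X22.0 Y11.8
; layer 5
G0 Z8.6
G0 X22.0 Y11.8
G1 X18.9 Y18.7
G1 X12.1 Y21.9
G1 X4.8 Y20.1
G1 X0.4 Y14.0
G1 X1.0 Y6.5
G1 X6.2 Y1.1
G1 X13.7 Y0.3
G1 X19.9 Y4.6
G1 X22.0 Y11.8
; layer 6
G0 Z10.3
G0 X22.0 Y11.8
G1 X18.9 Y18.7
G1 X12.1 Y21.9
G1 X4.8 Y20.1
G1 X0.4 Y14.0
G1 X1.0 Y6.5
G1 X6.2 Y1.1
G1 X13.7 Y0.3
G1 X19.9 Y4.6
G1 X22.0 Y11.8
; layer 7
G0 Z12.0
G0 X22.0 Y11.8
G1 X18.9 Y18.7
G1 X12.1 Y21.9
G1 X4.8 Y20.1
G1 X0.4 Y14.0
G1 X1.0 Y6.5
G1 X6.2 Y1.1
G1 X13.7 Y0.3
G1 X19.9 Y4.6
G1 X22.0 Y11.8
M2 ; end

The solid is a regular 9-sided prism (a cylinder approximated with 9 flat sides), circumscribed radius ≈ 11 mm, height ≈ 12 mm. Slicing at Δz = 1.7 mm — 7 equal slices spanning the solid's height, so layer i sits at z = i·h/7 — gives 7 non-empty perimeters. Each is a 9-segment closed polygon; G0 lifts to the layer z and rapids to the start vertex, then G1 traces the edges.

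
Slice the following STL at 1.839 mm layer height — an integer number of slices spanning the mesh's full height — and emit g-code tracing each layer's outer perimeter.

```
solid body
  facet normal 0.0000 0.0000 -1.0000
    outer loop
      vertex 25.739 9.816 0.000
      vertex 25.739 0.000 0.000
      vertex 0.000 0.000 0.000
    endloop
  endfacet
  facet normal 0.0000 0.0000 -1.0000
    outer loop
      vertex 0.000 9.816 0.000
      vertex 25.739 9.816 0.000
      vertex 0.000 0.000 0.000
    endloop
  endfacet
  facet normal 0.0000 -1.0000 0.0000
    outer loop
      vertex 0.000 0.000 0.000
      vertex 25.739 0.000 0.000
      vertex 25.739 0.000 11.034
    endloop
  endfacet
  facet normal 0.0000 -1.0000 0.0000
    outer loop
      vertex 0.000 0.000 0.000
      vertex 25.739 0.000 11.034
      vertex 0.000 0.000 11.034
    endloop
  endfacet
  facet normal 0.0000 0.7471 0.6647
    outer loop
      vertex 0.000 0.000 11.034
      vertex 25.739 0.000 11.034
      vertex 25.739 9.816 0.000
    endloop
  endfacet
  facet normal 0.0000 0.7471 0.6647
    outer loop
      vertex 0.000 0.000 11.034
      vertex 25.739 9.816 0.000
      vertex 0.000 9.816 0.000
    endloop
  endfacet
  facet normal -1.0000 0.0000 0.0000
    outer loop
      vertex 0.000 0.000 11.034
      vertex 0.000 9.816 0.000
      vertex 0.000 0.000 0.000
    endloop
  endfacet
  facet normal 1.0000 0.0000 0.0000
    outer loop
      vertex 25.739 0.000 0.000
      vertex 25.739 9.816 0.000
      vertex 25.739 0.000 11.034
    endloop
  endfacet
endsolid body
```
; perimeter-only toolpath
G21 ; units = mm
G90 ; absolute positioning
G28 ; home
; layer 1
G0 Z1.839
G0 X0.000 Y0.000
G1 X25.739 Y0.000
G1 X25.739 Y8.180
G1 X0.000 Y8.180
G1 X0.000 Y0.000
; layer 2
G0 Z3.678
G0 X0.000 Y0.000
G1 X25.739 Y0.000
G1 X25.739 Y6.544
G1 X0.000 Y6.544
G1 X0.000 Y0.000
; layer 3
G0 Z5.517
G0 X0.000 Y0.000
G1 X25.739 Y0.000
G1 X25.739 Y4.908
G1 X0.000 Y4.908
G1 X0.000 Y0.000
; layer 4
G0 Z7.356
G0 X0.000 Y0.000
G1 X25.739 Y0.000
G1 X25.739 Y3.272
G1 X0.000 Y3.272
G1 X0.000 Y0.000
; layer 5
G0 Z9.195
G0 X0.000 Y0.000
G1 X25.739 Y0.000
G1 X25.739 Y1.636
G1 X0.000 Y1.636
G1 X0.000 Y0.000
M2 ; end

The solid is a wedge (ramp): 25.7 × 9.82 mm base, rising to 11 mm along the y=0 edge and sloping linearly to z=0 at y=9.82. Slicing at Δz = 1.839 mm — 6 equal slices spanning the solid's height, so layer i sits at z = i·h/6 — gives 5 non-empty perimeters. Each is a 4-segment closed polygon; G0 lifts to the layer z and rapids to the start vertex, then G1 traces the edges. The cross-section shrinks linearly with z (the slice at the apex is degenerate and omitted).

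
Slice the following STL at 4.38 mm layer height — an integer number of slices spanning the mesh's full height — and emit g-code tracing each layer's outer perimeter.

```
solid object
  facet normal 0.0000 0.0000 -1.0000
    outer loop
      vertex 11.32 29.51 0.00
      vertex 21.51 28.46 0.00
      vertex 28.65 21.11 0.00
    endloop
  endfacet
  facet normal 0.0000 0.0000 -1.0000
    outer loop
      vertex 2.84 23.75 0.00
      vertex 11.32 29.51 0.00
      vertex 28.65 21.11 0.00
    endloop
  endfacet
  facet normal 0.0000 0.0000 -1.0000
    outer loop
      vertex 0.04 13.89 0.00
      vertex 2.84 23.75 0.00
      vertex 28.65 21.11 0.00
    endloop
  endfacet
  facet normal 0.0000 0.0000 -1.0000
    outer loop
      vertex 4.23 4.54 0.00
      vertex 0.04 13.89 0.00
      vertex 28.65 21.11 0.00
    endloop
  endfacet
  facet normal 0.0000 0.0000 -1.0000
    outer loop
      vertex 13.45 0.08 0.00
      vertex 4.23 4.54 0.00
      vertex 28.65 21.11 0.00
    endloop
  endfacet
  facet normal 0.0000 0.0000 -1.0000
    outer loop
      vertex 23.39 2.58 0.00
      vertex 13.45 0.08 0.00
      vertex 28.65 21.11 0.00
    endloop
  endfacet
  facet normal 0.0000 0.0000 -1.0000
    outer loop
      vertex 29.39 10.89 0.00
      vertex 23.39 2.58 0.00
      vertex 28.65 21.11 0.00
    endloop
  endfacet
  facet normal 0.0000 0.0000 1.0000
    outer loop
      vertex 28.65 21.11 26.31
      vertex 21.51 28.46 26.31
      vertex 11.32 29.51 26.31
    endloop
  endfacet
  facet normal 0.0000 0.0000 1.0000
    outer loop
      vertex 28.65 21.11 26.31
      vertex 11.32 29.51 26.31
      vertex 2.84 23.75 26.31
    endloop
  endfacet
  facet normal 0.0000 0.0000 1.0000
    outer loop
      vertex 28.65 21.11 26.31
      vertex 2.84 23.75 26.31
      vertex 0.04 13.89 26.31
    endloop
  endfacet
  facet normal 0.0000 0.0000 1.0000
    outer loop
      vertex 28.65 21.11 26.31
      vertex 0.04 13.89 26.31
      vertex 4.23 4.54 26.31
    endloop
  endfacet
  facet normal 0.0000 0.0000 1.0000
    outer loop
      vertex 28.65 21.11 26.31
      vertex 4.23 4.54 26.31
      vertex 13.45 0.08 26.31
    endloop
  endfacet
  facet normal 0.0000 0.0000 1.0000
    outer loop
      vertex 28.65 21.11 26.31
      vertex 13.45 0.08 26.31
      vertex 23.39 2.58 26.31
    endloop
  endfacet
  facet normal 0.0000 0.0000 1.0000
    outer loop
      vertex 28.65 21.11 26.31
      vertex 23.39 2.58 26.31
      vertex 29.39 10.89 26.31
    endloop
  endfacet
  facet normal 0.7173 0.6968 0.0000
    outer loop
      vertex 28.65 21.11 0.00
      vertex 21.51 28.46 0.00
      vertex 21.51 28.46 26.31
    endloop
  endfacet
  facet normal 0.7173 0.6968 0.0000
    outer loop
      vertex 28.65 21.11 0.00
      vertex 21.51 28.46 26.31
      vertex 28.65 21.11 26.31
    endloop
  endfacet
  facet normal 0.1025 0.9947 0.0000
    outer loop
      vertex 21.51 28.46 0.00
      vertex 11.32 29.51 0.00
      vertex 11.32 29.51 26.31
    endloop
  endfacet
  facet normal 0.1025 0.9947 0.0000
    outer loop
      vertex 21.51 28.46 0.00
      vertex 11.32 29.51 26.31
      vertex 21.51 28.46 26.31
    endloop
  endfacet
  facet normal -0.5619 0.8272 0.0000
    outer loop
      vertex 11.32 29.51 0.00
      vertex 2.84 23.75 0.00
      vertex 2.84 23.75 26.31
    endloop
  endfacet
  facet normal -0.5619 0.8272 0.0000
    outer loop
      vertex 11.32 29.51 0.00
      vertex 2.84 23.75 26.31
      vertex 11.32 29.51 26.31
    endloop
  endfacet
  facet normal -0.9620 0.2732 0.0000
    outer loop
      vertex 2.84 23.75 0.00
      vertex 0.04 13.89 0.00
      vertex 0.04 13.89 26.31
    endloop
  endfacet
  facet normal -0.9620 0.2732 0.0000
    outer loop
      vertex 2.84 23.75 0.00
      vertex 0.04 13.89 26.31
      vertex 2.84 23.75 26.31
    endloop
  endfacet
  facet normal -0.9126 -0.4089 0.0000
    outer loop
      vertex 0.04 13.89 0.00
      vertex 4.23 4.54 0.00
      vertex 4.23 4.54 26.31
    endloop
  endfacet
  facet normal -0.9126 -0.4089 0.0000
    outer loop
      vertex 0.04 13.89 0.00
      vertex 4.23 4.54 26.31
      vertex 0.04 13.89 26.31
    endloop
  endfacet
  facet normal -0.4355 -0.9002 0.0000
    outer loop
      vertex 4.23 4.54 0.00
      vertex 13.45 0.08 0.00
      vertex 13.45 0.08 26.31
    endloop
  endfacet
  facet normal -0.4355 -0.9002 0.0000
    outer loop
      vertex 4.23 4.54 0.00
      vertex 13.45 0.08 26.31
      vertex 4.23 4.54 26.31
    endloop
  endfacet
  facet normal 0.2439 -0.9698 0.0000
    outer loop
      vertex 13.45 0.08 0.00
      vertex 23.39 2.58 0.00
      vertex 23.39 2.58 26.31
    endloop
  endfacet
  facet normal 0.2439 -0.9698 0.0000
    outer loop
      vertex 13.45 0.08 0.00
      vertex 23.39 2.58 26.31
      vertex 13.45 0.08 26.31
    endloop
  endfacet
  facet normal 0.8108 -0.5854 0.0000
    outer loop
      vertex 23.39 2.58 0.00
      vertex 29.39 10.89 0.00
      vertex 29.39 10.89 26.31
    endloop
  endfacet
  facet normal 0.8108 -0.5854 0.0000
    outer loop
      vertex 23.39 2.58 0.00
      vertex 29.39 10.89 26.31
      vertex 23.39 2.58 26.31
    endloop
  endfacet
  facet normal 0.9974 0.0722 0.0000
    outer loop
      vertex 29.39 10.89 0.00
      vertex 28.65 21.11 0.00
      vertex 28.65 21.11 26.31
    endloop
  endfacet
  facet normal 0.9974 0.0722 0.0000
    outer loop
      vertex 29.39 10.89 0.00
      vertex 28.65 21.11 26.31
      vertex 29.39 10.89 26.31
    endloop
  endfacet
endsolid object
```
; perimeter-only toolpath
G21 ; units = mm
G90 ; absolute positioning
G28 ; home
; layer 1
G0 Z4.38
G0 X28.65 Y21.11
G1 X21.51 Y28.46
G1 X11.32 Y29.51
G1 X2.84 Y23.75
G1 X0.04 Y13.89
G1 X4.23 Y4.54
G1 X13.45 Y0.08
G1 X23.39 Y2.58
G1 X29.39 Y10.89
G1 X28.65 Y21.11
; layer 2
G0 Z8.77
G0 X28.65 Y21.11
G1 X21.51 Y28.46
G1 X11.32 Y29.51
G1 X2.84 Y23.75
G1 X0.04 Y13.89
G1 X4.23 Y4.54
G1 X13.45 Y0.08
G1 X23.39 Y2.58
G1 X29.39 Y10.89
G1 X28.65 Y21.11
; layer 3
G0 Z13.15
G0 X28.65 Y21.11
G1 X21.51 Y28.46
G1 X11.32 Y29.51
G1 X2.84 Y23.75
G1 X0.04 Y13.89
G1 X4.23 Y4.54
G1 X13.45 Y0.08
G1 X23.39 Y2.58
G1 X29.39 Y10.89
G1 X28.65 Y21.11
; layer 4
G0 Z17.54
G0 X28.65 Y21.11
G1 X21.51 Y28.46
G1 X11.32 Y29.51
G1 X2.84 Y23.75
G1 X0.04 Y13.89
G1 X4.23 Y4.54
G1 X13.45 Y0.08
G1 X23.39 Y2.58
G1 X29.39 Y10.89
G1 X28.65 Y21.11
; layer 5
G0 Z21.92
G0 X28.65 Y21.11
G1 X21.51 Y28.46
G1 X11.32 Y29.51
G1 X2.84 Y23.75
G1 X0.04 Y13.89
G1 X4.23 Y4.54
G1 X13.45 Y0.08
G1 X23.39 Y2.58
G1 X29.39 Y10.89
G1 X28.65 Y21.11
; layer 6
G0 Z26.31
G0 X28.65 Y21.11
G1 X21.51 Y28.46
G1 X11.32 Y29.51
G1 X2.84 Y23.75
G1 X0.04 Y13.89
G1 X4.23 Y4.54
G1 X13.45 Y0.08
G1 X23.39 Y2.58
G1 X29.39 Y10.89
G1 X28.65 Y21.11
M2 ; end

The solid is a regular 9-sided prism (a cylinder approximated with 9 flat sides), circumscribed radius ≈ 15 mm, height ≈ 26.3 mm. Slicing at Δz = 4.38 mm — 6 equal slices spanning the solid's height, so layer i sits at z = i·h/6 — gives 6 non-empty perimeters. Each is a 9-segment closed polygon; G0 lifts to the layer z and rapids to the start vertex, then G1 traces the edges.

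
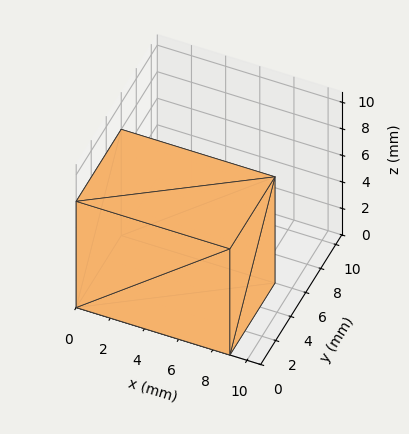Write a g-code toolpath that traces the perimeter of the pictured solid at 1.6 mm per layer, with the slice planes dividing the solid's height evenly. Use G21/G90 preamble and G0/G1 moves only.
Reading the render: the shape is a rectangular box, roughly 9 × 6 mm footprint and 8 mm tall (dimensions read to the nearest mm from the axis ticks). For the g-code, the solid's height is divided into equal slices at the stated Δz and each level perimeter traced with G1 moves after a G0 lift.

; perimeter-only toolpath
G21 ; units = mm
G90 ; absolute positioning
G28 ; home
; layer 1
G0 Z1.6
G0 X0.0 Y0.0
G1 X9.0 Y0.0
G1 X9.0 Y6.0
G1 X0.0 Y6.0
G1 X0.0 Y0.0
; layer 2
G0 Z3.2
G0 X0.0 Y0.0
G1 X9.0 Y0.0
G1 X9.0 Y6.0
G1 X0.0 Y6.0
G1 X0.0 Y0.0
; layer 3
G0 Z4.8
G0 X0.0 Y0.0
G1 X9.0 Y0.0
G1 X9.0 Y6.0
G1 X0.0 Y6.0
G1 X0.0 Y0.0
; layer 4
G0 Z6.4
G0 X0.0 Y0.0
G1 X9.0 Y0.0
G1 X9.0 Y6.0
G1 X0.0 Y6.0
G1 X0.0 Y0.0
; layer 5
G0 Z8.0
G0 X0.0 Y0.0
G1 X9.0 Y0.0
G1 X9.0 Y6.0
G1 X0.0 Y6.0
G1 X0.0 Y0.0
M2 ; end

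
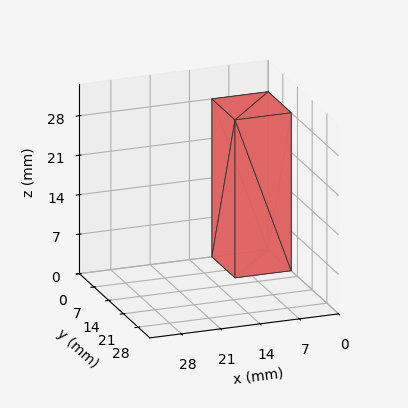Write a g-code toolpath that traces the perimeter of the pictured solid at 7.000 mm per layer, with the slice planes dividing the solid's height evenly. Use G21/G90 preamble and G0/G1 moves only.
Reading the render: the shape is a rectangular box, roughly 10 × 11 mm footprint and 28 mm tall (dimensions read to the nearest mm from the axis ticks). For the g-code, the solid's height is divided into equal slices at the stated Δz and each level perimeter traced with G1 moves after a G0 lift.

; perimeter-only toolpath
G21 ; units = mm
G90 ; absolute positioning
G28 ; home
; layer 1
G0 Z7.000
G0 X0.000 Y0.000
G1 X10.000 Y0.000
G1 X10.000 Y11.000
G1 X0.000 Y11.000
G1 X0.000 Y0.000
; layer 2
G0 Z14.000
G0 X0.000 Y0.000
G1 X10.000 Y0.000
G1 X10.000 Y11.000
G1 X0.000 Y11.000
G1 X0.000 Y0.000
; layer 3
G0 Z21.000
G0 X0.000 Y0.000
G1 X10.000 Y0.000
G1 X10.000 Y11.000
G1 X0.000 Y11.000
G1 X0.000 Y0.000
; layer 4
G0 Z28.000
G0 X0.000 Y0.000
G1 X10.000 Y0.000
G1 X10.000 Y11.000
G1 X0.000 Y11.000
G1 X0.000 Y0.000
M2 ; end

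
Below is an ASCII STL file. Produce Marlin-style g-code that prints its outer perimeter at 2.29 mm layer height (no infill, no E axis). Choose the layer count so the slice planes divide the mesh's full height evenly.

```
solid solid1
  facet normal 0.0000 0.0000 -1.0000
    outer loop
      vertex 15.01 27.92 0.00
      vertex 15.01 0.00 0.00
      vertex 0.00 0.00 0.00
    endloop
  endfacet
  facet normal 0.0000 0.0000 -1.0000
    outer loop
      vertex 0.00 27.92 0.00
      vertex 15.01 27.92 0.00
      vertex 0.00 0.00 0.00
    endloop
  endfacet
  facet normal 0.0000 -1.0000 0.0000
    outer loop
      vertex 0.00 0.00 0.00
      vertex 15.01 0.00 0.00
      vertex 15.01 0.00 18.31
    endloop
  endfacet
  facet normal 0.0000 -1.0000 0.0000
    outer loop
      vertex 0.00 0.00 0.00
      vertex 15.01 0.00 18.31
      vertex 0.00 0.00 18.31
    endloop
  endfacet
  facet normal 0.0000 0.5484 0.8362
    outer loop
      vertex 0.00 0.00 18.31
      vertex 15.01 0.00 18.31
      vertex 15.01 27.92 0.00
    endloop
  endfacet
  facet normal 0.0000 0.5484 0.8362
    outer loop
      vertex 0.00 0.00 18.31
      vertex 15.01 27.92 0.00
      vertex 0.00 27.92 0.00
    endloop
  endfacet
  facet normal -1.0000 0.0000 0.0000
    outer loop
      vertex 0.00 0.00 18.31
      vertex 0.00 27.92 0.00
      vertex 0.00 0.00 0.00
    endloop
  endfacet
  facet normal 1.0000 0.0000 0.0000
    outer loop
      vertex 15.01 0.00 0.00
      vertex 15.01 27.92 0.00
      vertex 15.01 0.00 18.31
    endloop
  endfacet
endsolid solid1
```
; perimeter-only toolpath
G21 ; units = mm
G90 ; absolute positioning
G28 ; home
; layer 1
G0 Z2.29
G0 X0.00 Y0.00
G1 X15.01 Y0.00
G1 X15.01 Y24.43
G1 X0.00 Y24.43
G1 X0.00 Y0.00
; layer 2
G0 Z4.58
G0 X0.00 Y0.00
G1 X15.01 Y0.00
G1 X15.01 Y20.94
G1 X0.00 Y20.94
G1 X0.00 Y0.00
; layer 3
G0 Z6.87
G0 X0.00 Y0.00
G1 X15.01 Y0.00
G1 X15.01 Y17.45
G1 X0.00 Y17.45
G1 X0.00 Y0.00
; layer 4
G0 Z9.15
G0 X0.00 Y0.00
G1 X15.01 Y0.00
G1 X15.01 Y13.96
G1 X0.00 Y13.96
G1 X0.00 Y0.00
; layer 5
G0 Z11.44
G0 X0.00 Y0.00
G1 X15.01 Y0.00
G1 X15.01 Y10.47
G1 X0.00 Y10.47
G1 X0.00 Y0.00
; layer 6
G0 Z13.73
G0 X0.00 Y0.00
G1 X15.01 Y0.00
G1 X15.01 Y6.98
G1 X0.00 Y6.98
G1 X0.00 Y0.00
; layer 7
G0 Z16.02
G0 X0.00 Y0.00
G1 X15.01 Y0.00
G1 X15.01 Y3.49
G1 X0.00 Y3.49
G1 X0.00 Y0.00
M2 ; end

The solid is a wedge (ramp): 15 × 27.9 mm base, rising to 18.3 mm along the y=0 edge and sloping linearly to z=0 at y=27.9. Slicing at Δz = 2.29 mm — 8 equal slices spanning the solid's height, so layer i sits at z = i·h/8 — gives 7 non-empty perimeters. Each is a 4-segment closed polygon; G0 lifts to the layer z and rapids to the start vertex, then G1 traces the edges. The cross-section shrinks linearly with z (the slice at the apex is degenerate and omitted).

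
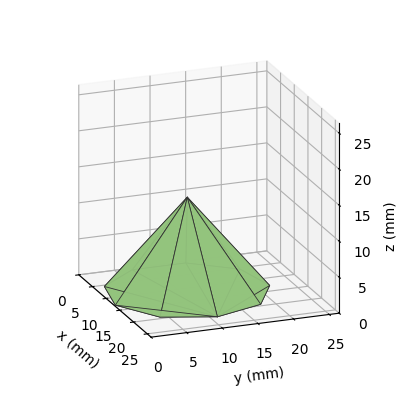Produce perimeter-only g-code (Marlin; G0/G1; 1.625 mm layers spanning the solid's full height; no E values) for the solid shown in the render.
Reading the render: the shape is a regular 9-sided pyramid, base circumscribed radius ≈ 11 mm, apex at z ≈ 13 mm (dimensions read to the nearest mm from the axis ticks). For the g-code, the solid's height is divided into equal slices at the stated Δz and each level perimeter traced with G1 moves after a G0 lift.

; perimeter-only toolpath
G21 ; units = mm
G90 ; absolute positioning
G28 ; home
; layer 1
G0 Z1.625
G0 X20.625 Y11.000
G1 X18.373 Y17.187
G1 X12.671 Y20.479
G1 X6.188 Y19.335
G1 X1.955 Y14.292
G1 X1.955 Y7.708
G1 X6.188 Y2.665
G1 X12.671 Y1.521
G1 X18.373 Y4.813
G1 X20.625 Y11.000
; layer 2
G0 Z3.250
G0 X19.250 Y11.000
G1 X17.319 Y16.303
G1 X12.433 Y19.125
G1 X6.875 Y18.145
G1 X3.247 Y13.822
G1 X3.247 Y8.178
G1 X6.875 Y3.856
G1 X12.433 Y2.875
G1 X17.319 Y5.697
G1 X19.250 Y11.000
; layer 3
G0 Z4.875
G0 X17.875 Y11.000
G1 X16.266 Y15.419
G1 X12.194 Y17.771
G1 X7.562 Y16.954
G1 X4.539 Y13.351
G1 X4.539 Y8.649
G1 X7.562 Y5.046
G1 X12.194 Y4.229
G1 X16.266 Y6.581
G1 X17.875 Y11.000
; layer 4
G0 Z6.500
G0 X16.500 Y11.000
G1 X15.213 Y14.536
G1 X11.955 Y16.416
G1 X8.250 Y15.763
G1 X5.832 Y12.881
G1 X5.832 Y9.119
G1 X8.250 Y6.237
G1 X11.955 Y5.583
G1 X15.213 Y7.465
G1 X16.500 Y11.000
; layer 5
G0 Z8.125
G0 X15.125 Y11.000
G1 X14.160 Y13.652
G1 X11.716 Y15.062
G1 X8.938 Y14.572
G1 X7.124 Y12.411
G1 X7.124 Y9.589
G1 X8.938 Y7.428
G1 X11.716 Y6.938
G1 X14.160 Y8.348
G1 X15.125 Y11.000
; layer 6
G0 Z9.750
G0 X13.750 Y11.000
G1 X13.107 Y12.768
G1 X11.477 Y13.708
G1 X9.625 Y13.381
G1 X8.416 Y11.941
G1 X8.416 Y10.059
G1 X9.625 Y8.618
G1 X11.477 Y8.292
G1 X13.107 Y9.232
G1 X13.750 Y11.000
; layer 7
G0 Z11.375
G0 X12.375 Y11.000
G1 X12.053 Y11.884
G1 X11.239 Y12.354
G1 X10.312 Y12.191
G1 X9.708 Y11.470
G1 X9.708 Y10.530
G1 X10.312 Y9.809
G1 X11.239 Y9.646
G1 X12.053 Y10.116
G1 X12.375 Y11.000
M2 ; end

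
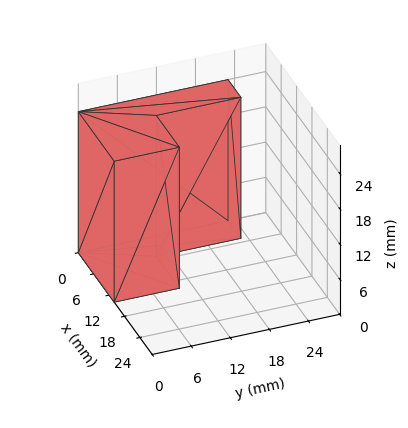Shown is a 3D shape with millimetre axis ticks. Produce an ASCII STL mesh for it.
Reading the render: the shape is an L-shaped prism: outer 14 × 23 mm, arm thicknesses ≈ 10 mm (horizontal) and 5 mm (vertical), extruded 24 mm in z (dimensions read to the nearest mm from the axis ticks). For the STL, each face is triangulated and given an outward normal.

solid part
  facet normal 0.0000 0.0000 -1.0000
    outer loop
      vertex 14.00 10.00 0.00
      vertex 14.00 0.00 0.00
      vertex 0.00 0.00 0.00
    endloop
  endfacet
  facet normal 0.0000 0.0000 -1.0000
    outer loop
      vertex 5.00 10.00 0.00
      vertex 14.00 10.00 0.00
      vertex 0.00 0.00 0.00
    endloop
  endfacet
  facet normal 0.0000 0.0000 -1.0000
    outer loop
      vertex 5.00 23.00 0.00
      vertex 5.00 10.00 0.00
      vertex 0.00 0.00 0.00
    endloop
  endfacet
  facet normal 0.0000 0.0000 -1.0000
    outer loop
      vertex 0.00 23.00 0.00
      vertex 5.00 23.00 0.00
      vertex 0.00 0.00 0.00
    endloop
  endfacet
  facet normal 0.0000 0.0000 1.0000
    outer loop
      vertex 0.00 0.00 24.00
      vertex 14.00 0.00 24.00
      vertex 14.00 10.00 24.00
    endloop
  endfacet
  facet normal 0.0000 0.0000 1.0000
    outer loop
      vertex 0.00 0.00 24.00
      vertex 14.00 10.00 24.00
      vertex 5.00 10.00 24.00
    endloop
  endfacet
  facet normal 0.0000 0.0000 1.0000
    outer loop
      vertex 0.00 0.00 24.00
      vertex 5.00 10.00 24.00
      vertex 5.00 23.00 24.00
    endloop
  endfacet
  facet normal 0.0000 0.0000 1.0000
    outer loop
      vertex 0.00 0.00 24.00
      vertex 5.00 23.00 24.00
      vertex 0.00 23.00 24.00
    endloop
  endfacet
  facet normal 0.0000 -1.0000 0.0000
    outer loop
      vertex 0.00 0.00 0.00
      vertex 14.00 0.00 0.00
      vertex 14.00 0.00 24.00
    endloop
  endfacet
  facet normal 0.0000 -1.0000 0.0000
    outer loop
      vertex 0.00 0.00 0.00
      vertex 14.00 0.00 24.00
      vertex 0.00 0.00 24.00
    endloop
  endfacet
  facet normal 1.0000 0.0000 0.0000
    outer loop
      vertex 14.00 0.00 0.00
      vertex 14.00 10.00 0.00
      vertex 14.00 10.00 24.00
    endloop
  endfacet
  facet normal 1.0000 0.0000 0.0000
    outer loop
      vertex 14.00 0.00 0.00
      vertex 14.00 10.00 24.00
      vertex 14.00 0.00 24.00
    endloop
  endfacet
  facet normal 0.0000 1.0000 0.0000
    outer loop
      vertex 14.00 10.00 0.00
      vertex 5.00 10.00 0.00
      vertex 5.00 10.00 24.00
    endloop
  endfacet
  facet normal 0.0000 1.0000 0.0000
    outer loop
      vertex 14.00 10.00 0.00
      vertex 5.00 10.00 24.00
      vertex 14.00 10.00 24.00
    endloop
  endfacet
  facet normal 1.0000 0.0000 0.0000
    outer loop
      vertex 5.00 10.00 0.00
      vertex 5.00 23.00 0.00
      vertex 5.00 23.00 24.00
    endloop
  endfacet
  facet normal 1.0000 0.0000 0.0000
    outer loop
      vertex 5.00 10.00 0.00
      vertex 5.00 23.00 24.00
      vertex 5.00 10.00 24.00
    endloop
  endfacet
  facet normal 0.0000 1.0000 0.0000
    outer loop
      vertex 5.00 23.00 0.00
      vertex 0.00 23.00 0.00
      vertex 0.00 23.00 24.00
    endloop
  endfacet
  facet normal 0.0000 1.0000 0.0000
    outer loop
      vertex 5.00 23.00 0.00
      vertex 0.00 23.00 24.00
      vertex 5.00 23.00 24.00
    endloop
  endfacet
  facet normal -1.0000 0.0000 0.0000
    outer loop
      vertex 0.00 23.00 0.00
      vertex 0.00 0.00 0.00
      vertex 0.00 0.00 24.00
    endloop
  endfacet
  facet normal -1.0000 0.0000 0.0000
    outer loop
      vertex 0.00 23.00 0.00
      vertex 0.00 0.00 24.00
      vertex 0.00 23.00 24.00
    endloop
  endfacet
endsolid part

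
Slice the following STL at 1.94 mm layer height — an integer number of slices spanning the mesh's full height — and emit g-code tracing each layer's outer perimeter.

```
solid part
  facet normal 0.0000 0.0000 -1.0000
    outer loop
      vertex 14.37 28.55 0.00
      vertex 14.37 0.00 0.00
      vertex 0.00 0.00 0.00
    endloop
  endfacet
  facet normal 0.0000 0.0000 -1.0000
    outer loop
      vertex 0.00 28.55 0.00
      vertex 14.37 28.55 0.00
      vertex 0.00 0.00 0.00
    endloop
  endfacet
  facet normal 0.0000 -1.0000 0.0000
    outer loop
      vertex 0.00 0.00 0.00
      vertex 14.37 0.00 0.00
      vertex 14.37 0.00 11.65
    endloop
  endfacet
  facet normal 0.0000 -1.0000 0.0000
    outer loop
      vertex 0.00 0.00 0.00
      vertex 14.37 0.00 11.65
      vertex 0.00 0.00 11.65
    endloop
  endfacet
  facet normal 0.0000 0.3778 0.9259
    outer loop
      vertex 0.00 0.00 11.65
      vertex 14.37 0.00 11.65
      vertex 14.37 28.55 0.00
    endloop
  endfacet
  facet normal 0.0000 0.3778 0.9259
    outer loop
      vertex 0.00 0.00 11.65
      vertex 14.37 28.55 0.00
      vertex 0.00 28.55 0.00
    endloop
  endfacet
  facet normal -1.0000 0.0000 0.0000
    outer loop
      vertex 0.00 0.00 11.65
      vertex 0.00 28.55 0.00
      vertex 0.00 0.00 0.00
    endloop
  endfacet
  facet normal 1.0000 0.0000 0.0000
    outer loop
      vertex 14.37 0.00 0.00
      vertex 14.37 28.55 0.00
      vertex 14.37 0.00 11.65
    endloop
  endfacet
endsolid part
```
; perimeter-only toolpath
G21 ; units = mm
G90 ; absolute positioning
G28 ; home
; layer 1
G0 Z1.94
G0 X0.00 Y0.00
G1 X14.37 Y0.00
G1 X14.37 Y23.79
G1 X0.00 Y23.79
G1 X0.00 Y0.00
; layer 2
G0 Z3.88
G0 X0.00 Y0.00
G1 X14.37 Y0.00
G1 X14.37 Y19.03
G1 X0.00 Y19.03
G1 X0.00 Y0.00
; layer 3
G0 Z5.83
G0 X0.00 Y0.00
G1 X14.37 Y0.00
G1 X14.37 Y14.28
G1 X0.00 Y14.28
G1 X0.00 Y0.00
; layer 4
G0 Z7.77
G0 X0.00 Y0.00
G1 X14.37 Y0.00
G1 X14.37 Y9.52
G1 X0.00 Y9.52
G1 X0.00 Y0.00
; layer 5
G0 Z9.71
G0 X0.00 Y0.00
G1 X14.37 Y0.00
G1 X14.37 Y4.76
G1 X0.00 Y4.76
G1 X0.00 Y0.00
M2 ; end

The solid is a wedge (ramp): 14.4 × 28.6 mm base, rising to 11.7 mm along the y=0 edge and sloping linearly to z=0 at y=28.6. Slicing at Δz = 1.94 mm — 6 equal slices spanning the solid's height, so layer i sits at z = i·h/6 — gives 5 non-empty perimeters. Each is a 4-segment closed polygon; G0 lifts to the layer z and rapids to the start vertex, then G1 traces the edges. The cross-section shrinks linearly with z (the slice at the apex is degenerate and omitted).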